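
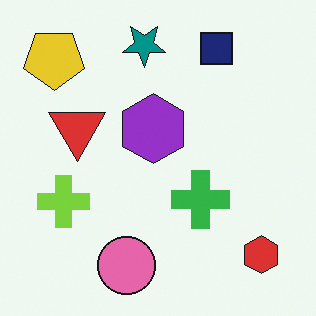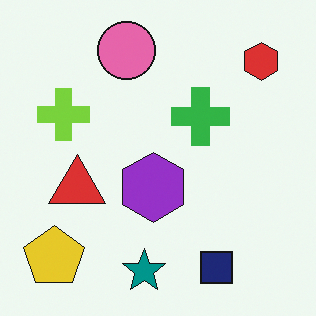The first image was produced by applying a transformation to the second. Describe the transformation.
This is the original image flipped vertically (top ↔ bottom).

The teal star is in the bottom of the second image and the top of the first — shapes on opposite sides of the horizontal midline have swapped in a mirror flip.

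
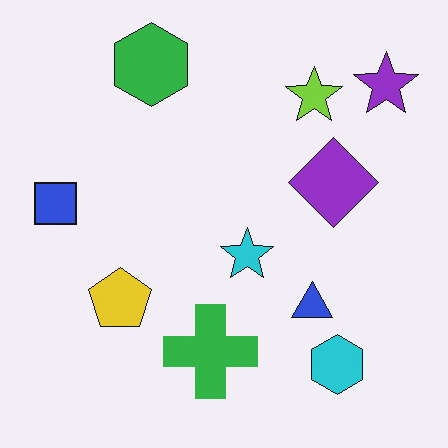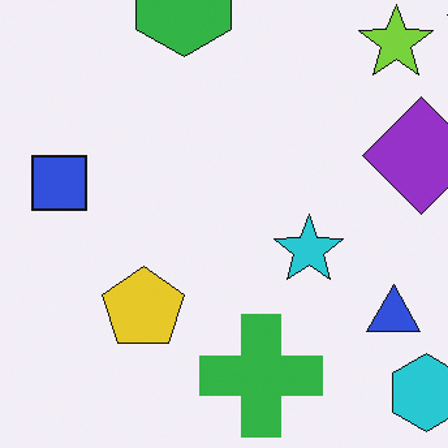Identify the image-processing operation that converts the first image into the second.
The second image is the first cropped slightly and scaled back up.

The visible shapes are larger and the field of view is narrower; shapes near the original edges may be partly or wholly outside the frame — a crop-and-rescale.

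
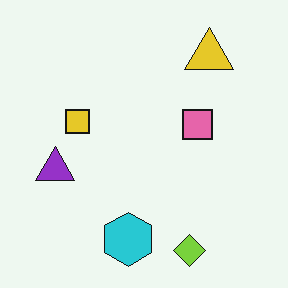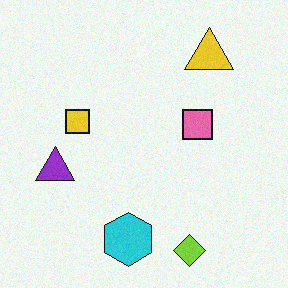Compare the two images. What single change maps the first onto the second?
The image was degraded with light additive noise.

Random speckle covers the whole image, including the flat background.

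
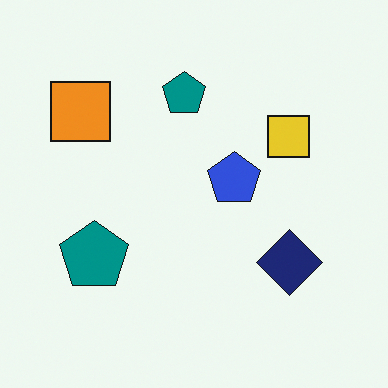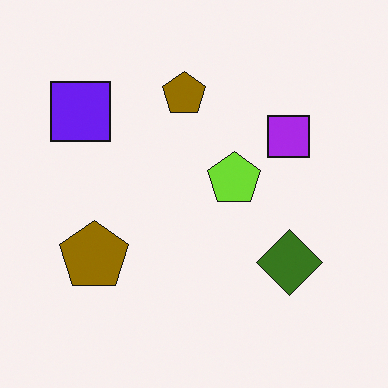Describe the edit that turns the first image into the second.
It was hue-shifted through roughly half the color wheel.

Every shape's color has rotated by the same amount around the hue wheel — a uniform hue shift.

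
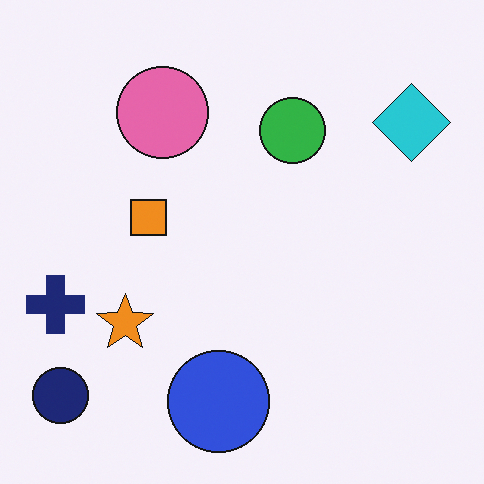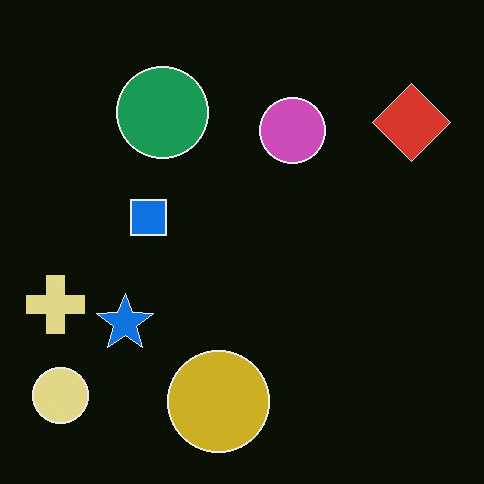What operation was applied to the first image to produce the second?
The second image is the first color-inverted (negative).

The light background has become dark and every shape's color is its complement — a photographic negative.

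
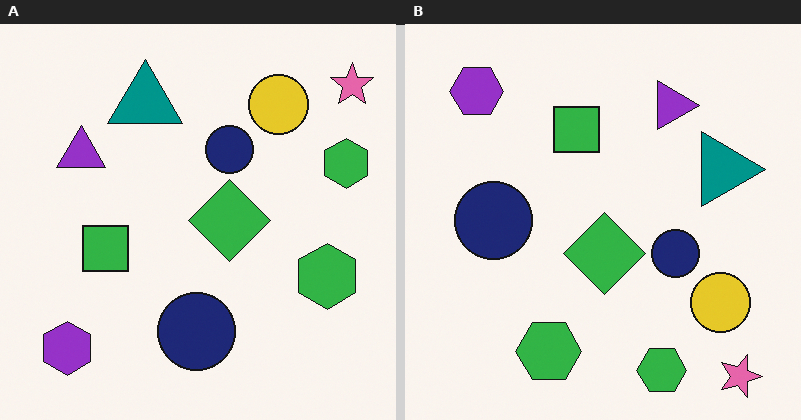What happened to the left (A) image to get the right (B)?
The right (B) image is the left (A) rotated 90° clockwise.

The pink star sits in the top-right of the left (A) image and the bottom-right of the right (B) — consistent with a whole-image 90° clockwise rotation.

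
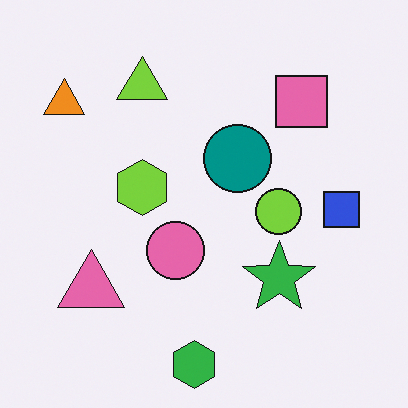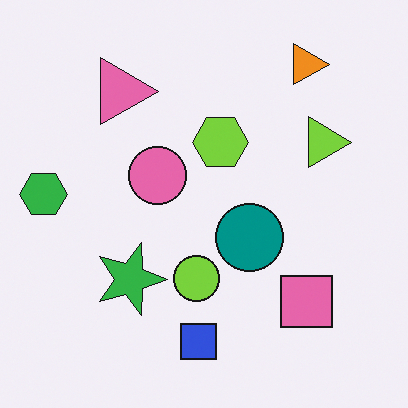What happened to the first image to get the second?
The second image is the first rotated 90° clockwise.

The orange triangle sits in the top-left of the first image and the top-right of the second — consistent with a whole-image 90° clockwise rotation.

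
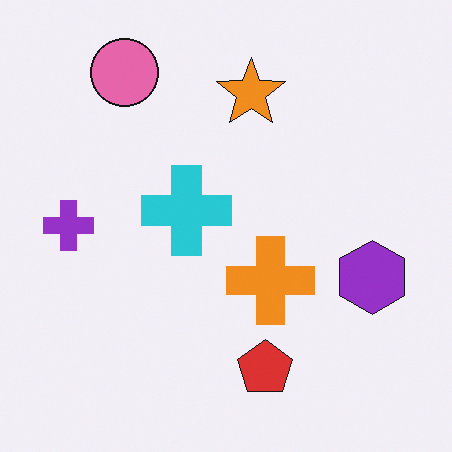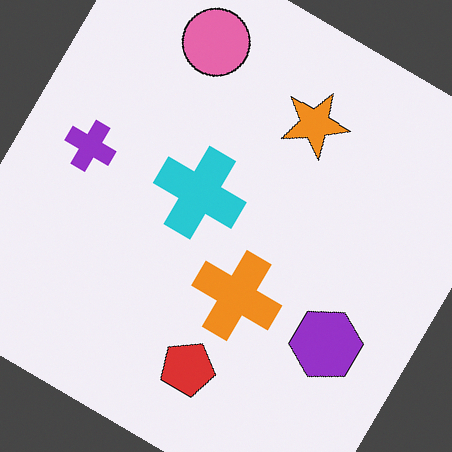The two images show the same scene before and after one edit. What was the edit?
Rotated clockwise by a large amount — several tens of degrees.

Every shape is tilted by the same angle and the image corners show triangular fill wedges — a whole-image rotation by a non-right angle.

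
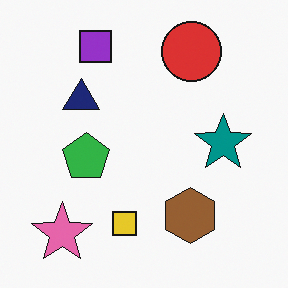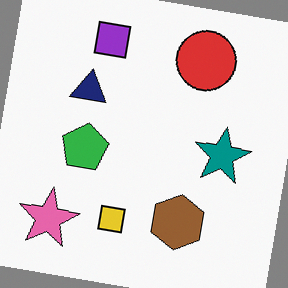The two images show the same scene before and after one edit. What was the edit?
Rotated clockwise by a slight angle.

Every shape is tilted by the same angle and the image corners show triangular fill wedges — a whole-image rotation by a non-right angle.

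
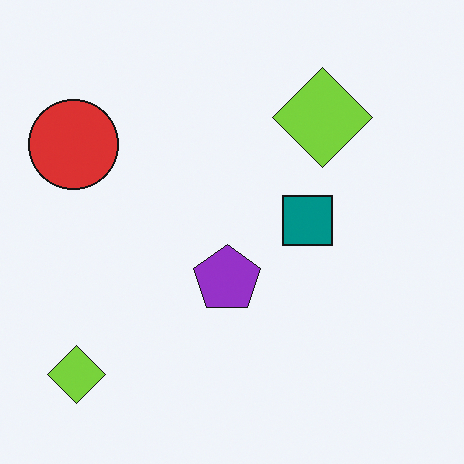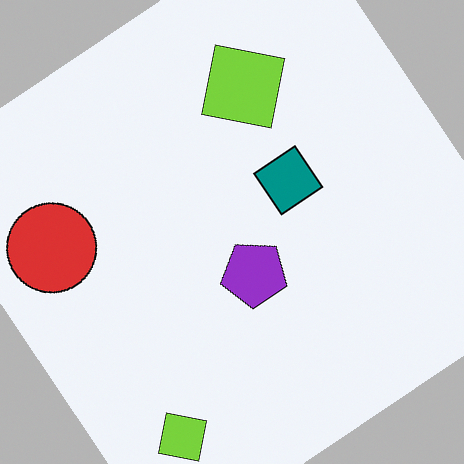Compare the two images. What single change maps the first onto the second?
It was rotated counter-clockwise by a large amount — several tens of degrees.

Every shape is tilted by the same angle and the image corners show triangular fill wedges — a whole-image rotation by a non-right angle.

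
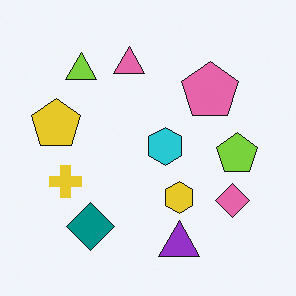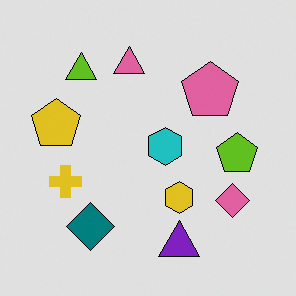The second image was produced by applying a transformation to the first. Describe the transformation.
This is the original image posterized to a reduced palette.

Each flat color has snapped to a coarser quantized level — most visibly, the near-white background has dropped to a flat grey.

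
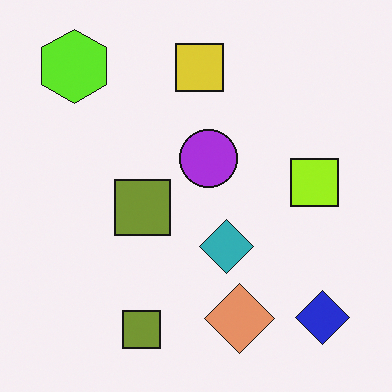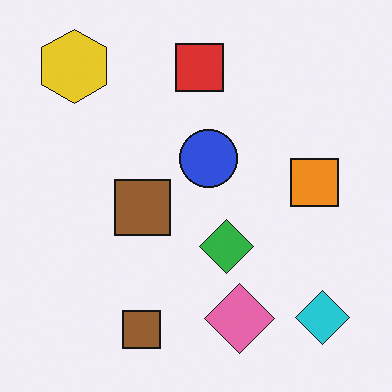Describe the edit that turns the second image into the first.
The first image is the second hue-shifted slightly.

Every shape's color has rotated by the same amount around the hue wheel — a uniform hue shift.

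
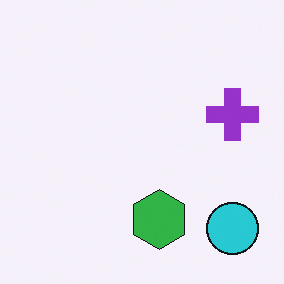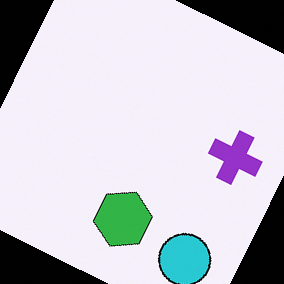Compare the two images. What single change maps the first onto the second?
The second image is the first rotated clockwise by a moderate amount.

Every shape is tilted by the same angle and the image corners show triangular fill wedges — a whole-image rotation by a non-right angle.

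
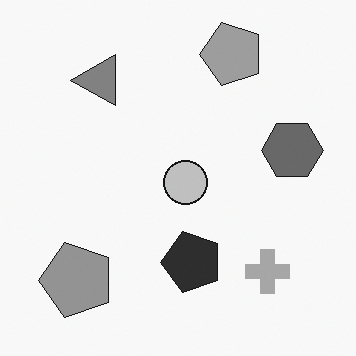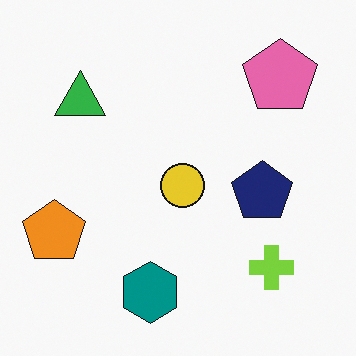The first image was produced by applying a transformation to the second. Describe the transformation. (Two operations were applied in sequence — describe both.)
The transformation is: converted to grayscale, then transposed (reflected across the top-left ↔ bottom-right diagonal).

All color is removed — every shape is now a shade of grey. Shapes have swapped their row and column positions — what was in the top-right is now in the bottom-left — a diagonal reflection.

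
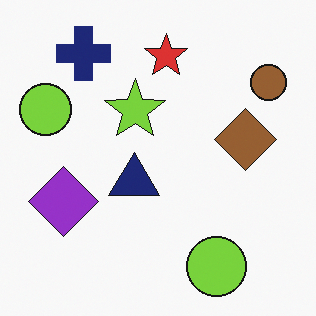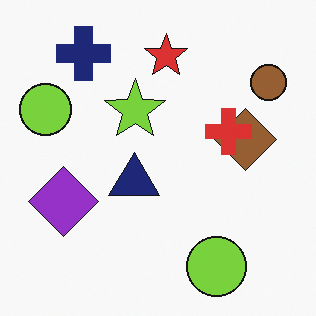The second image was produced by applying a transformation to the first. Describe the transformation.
This is the original image overlaid with an additional red cross.

A red cross appears in the second image that is absent from the first.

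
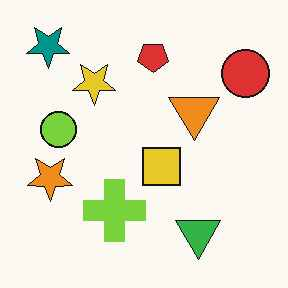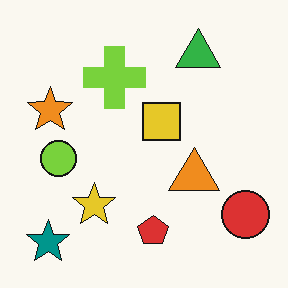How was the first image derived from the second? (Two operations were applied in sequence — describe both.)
This is the original image flipped vertically (top ↔ bottom), then JPEG-compressed with visible artifacts.

The teal star is in the bottom-left of the second image and the top-left of the first — shapes on opposite sides of the horizontal midline have swapped in a mirror flip. Blocky 8×8 compression artifacts appear around shape edges and the flat background shows ringing — characteristic JPEG degradation.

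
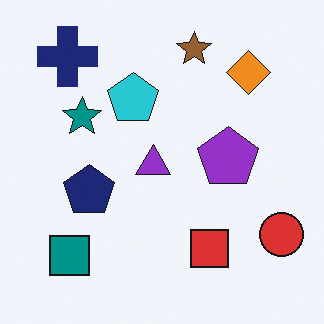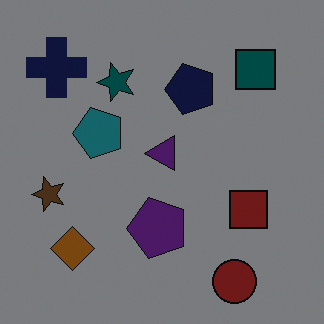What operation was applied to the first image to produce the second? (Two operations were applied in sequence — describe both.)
The transformation is: transposed (reflected across the top-left ↔ bottom-right diagonal), then darkened a lot.

Shapes have swapped their row and column positions — what was in the top-right is now in the bottom-left — a diagonal reflection. Every pixel — background and shapes alike — is uniformly darkened.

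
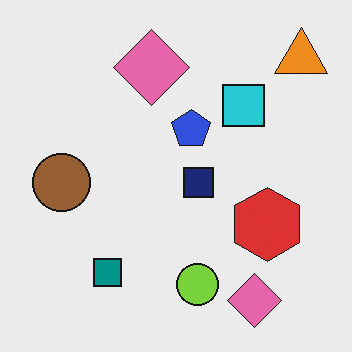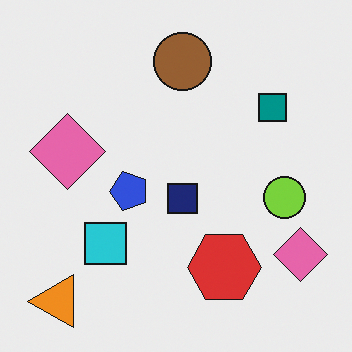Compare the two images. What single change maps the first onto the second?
The image was transposed (reflected across the top-left ↔ bottom-right diagonal).

Shapes have swapped their row and column positions — what was in the top-right is now in the bottom-left — a diagonal reflection.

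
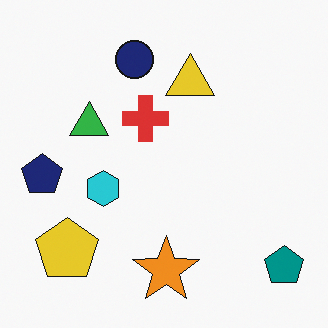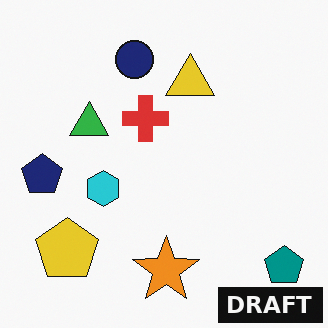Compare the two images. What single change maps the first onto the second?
The transformation is: watermarked with the text "DRAFT" in the lower-right corner.

A dark label reading "DRAFT" appears in the lower-right corner.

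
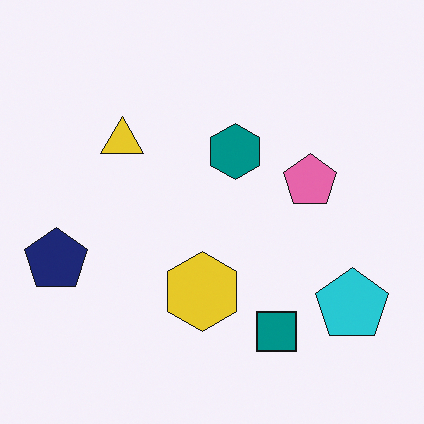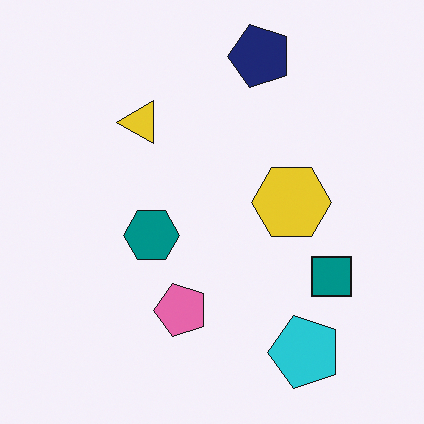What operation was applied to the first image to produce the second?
The second image is the first transposed (reflected across the top-left ↔ bottom-right diagonal).

Shapes have swapped their row and column positions — what was in the top-right is now in the bottom-left — a diagonal reflection.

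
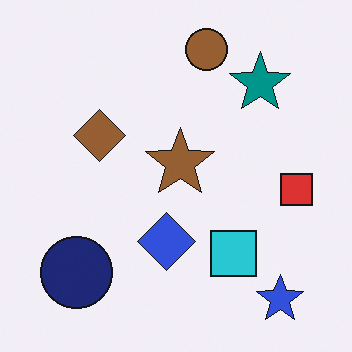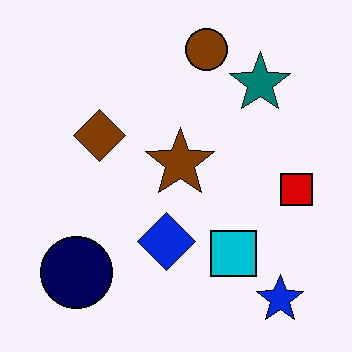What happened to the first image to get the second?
It was given slightly increased contrast.

Tones are pushed away from mid-grey across the whole image — a global contrast change.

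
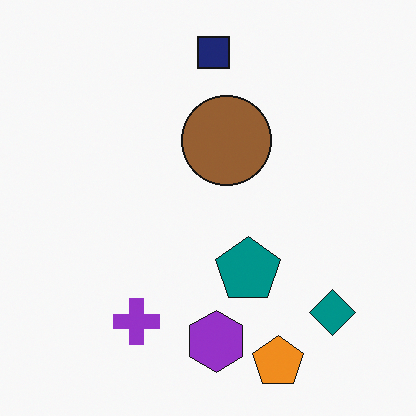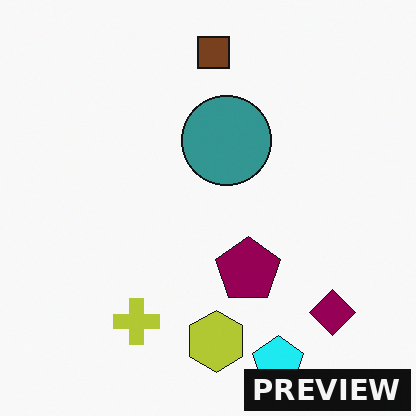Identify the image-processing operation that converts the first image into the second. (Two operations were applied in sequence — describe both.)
Hue-shifted by a moderate amount, then watermarked with the text "PREVIEW" in the lower-right corner.

Every shape's color has rotated by the same amount around the hue wheel — a uniform hue shift. A dark label reading "PREVIEW" appears in the lower-right corner.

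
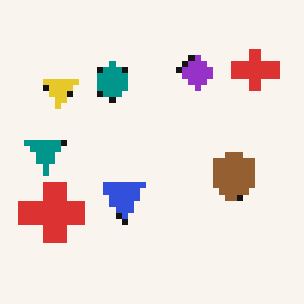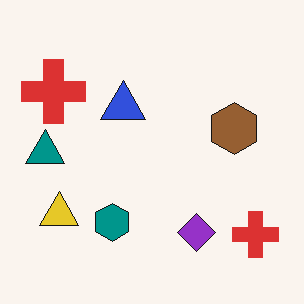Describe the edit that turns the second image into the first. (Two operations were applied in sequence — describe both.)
Flipped vertically (top ↔ bottom), then pixelated into visible square blocks.

The purple diamond is in the bottom of the second image and the top of the first — shapes on opposite sides of the horizontal midline have swapped in a mirror flip. Shapes are reduced to large square blocks; fine edges and outlines are lost — a downscale-then-upscale (mosaic) effect.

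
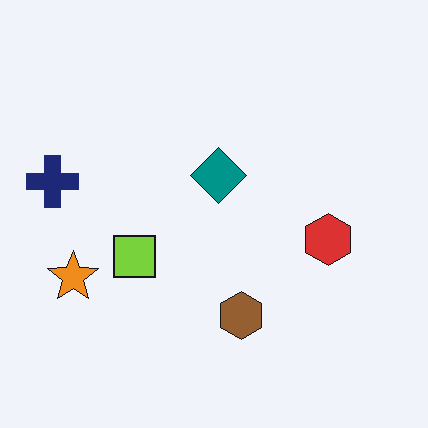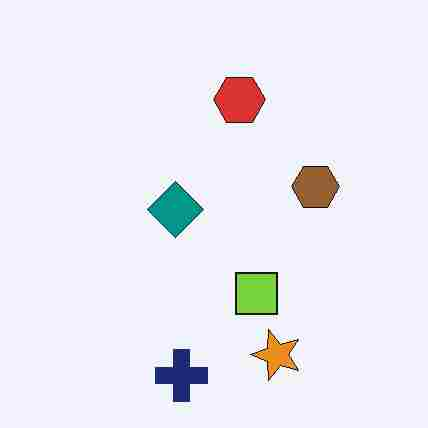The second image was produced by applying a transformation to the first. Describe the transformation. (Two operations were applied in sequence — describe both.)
It was rotated 90° counter-clockwise, then heavily JPEG-compressed with obvious blocking artifacts.

The navy cross sits in the left of the first image and the bottom of the second — consistent with a whole-image 90° counter-clockwise rotation. Blocky 8×8 compression artifacts appear around shape edges and the flat background shows ringing — characteristic JPEG degradation.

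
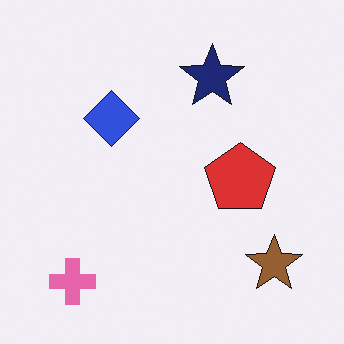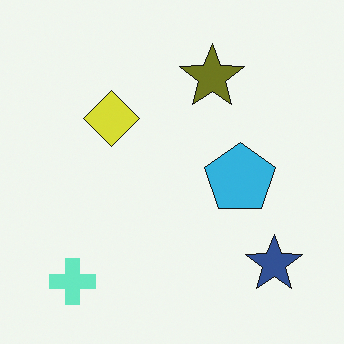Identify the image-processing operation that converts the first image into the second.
The image was hue-shifted by a large amount.

Every shape's color has rotated by the same amount around the hue wheel — a uniform hue shift.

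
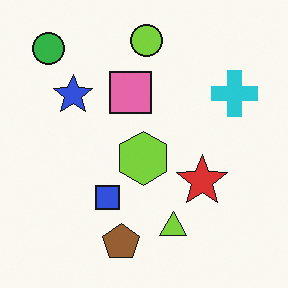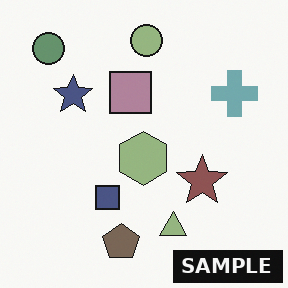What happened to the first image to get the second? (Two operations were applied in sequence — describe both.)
The second image is the first made much more muted (saturation change), then watermarked with the text "SAMPLE" in the lower-right corner.

All colors are more muted and greyish — a global saturation change. A dark label reading "SAMPLE" appears in the lower-right corner.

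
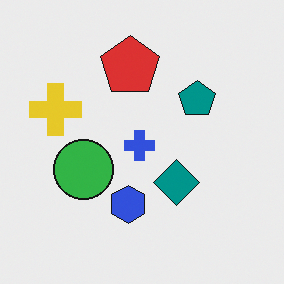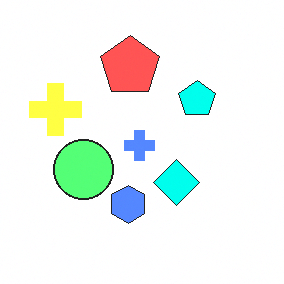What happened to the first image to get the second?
This is the original image noticeably brightened.

Every pixel — background and shapes alike — is uniformly brightened.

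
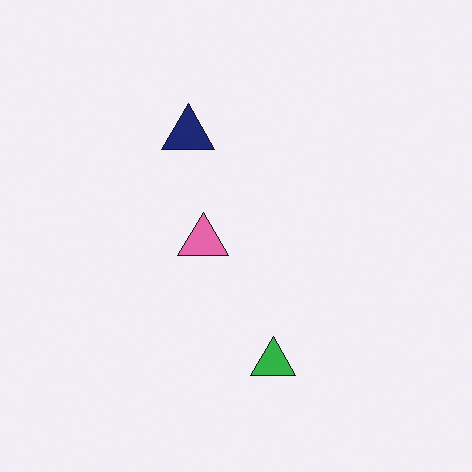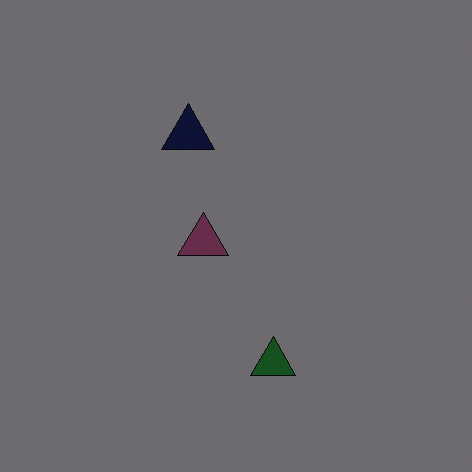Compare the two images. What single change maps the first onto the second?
The transformation is: darkened a lot.

Every pixel — background and shapes alike — is uniformly darkened.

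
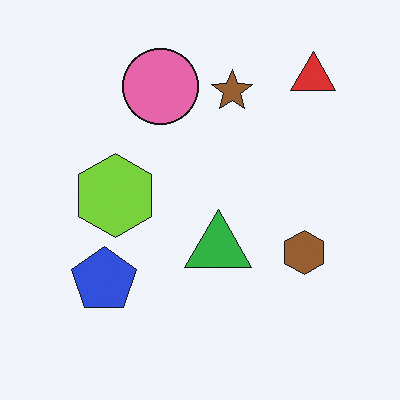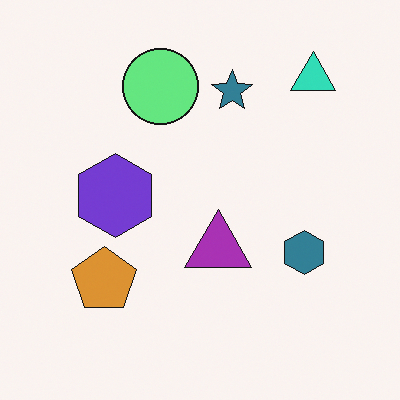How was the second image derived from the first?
The image was hue-shifted through roughly half the color wheel.

Every shape's color has rotated by the same amount around the hue wheel — a uniform hue shift.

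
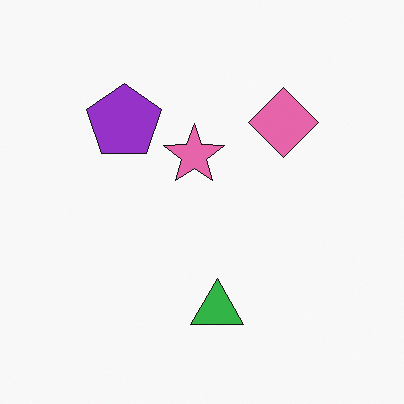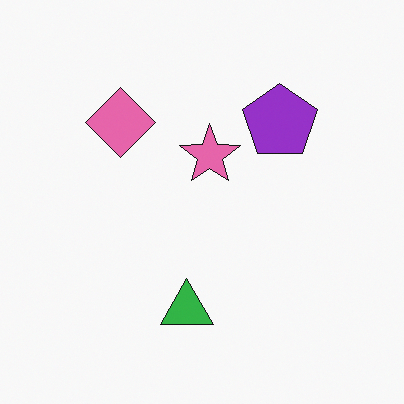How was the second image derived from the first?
The image was flipped horizontally (left ↔ right).

The pink diamond is in the top-right of the first image and the top-left of the second — shapes on opposite sides of the vertical midline have swapped in a mirror flip.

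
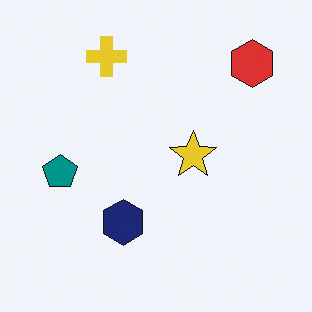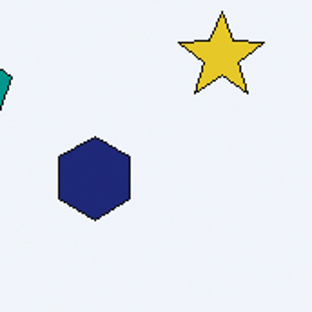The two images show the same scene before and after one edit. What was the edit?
The image was cropped tightly and scaled back up.

The visible shapes are larger and the field of view is narrower; shapes near the original edges may be partly or wholly outside the frame — a crop-and-rescale.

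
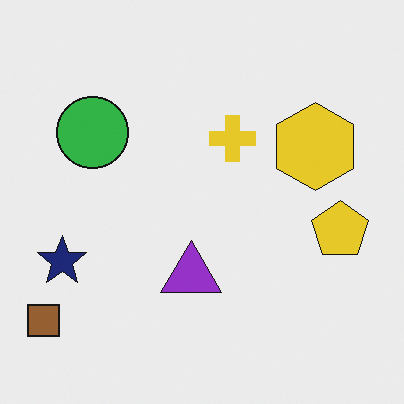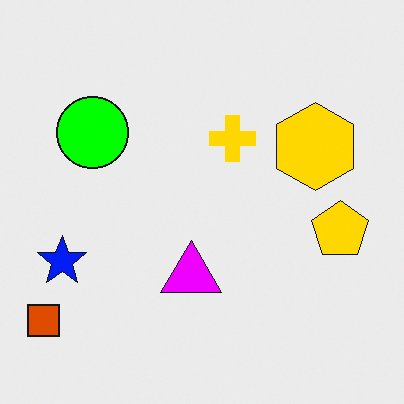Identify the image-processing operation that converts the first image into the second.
The image was heavily oversaturated.

All colors are more vivid — a global saturation change.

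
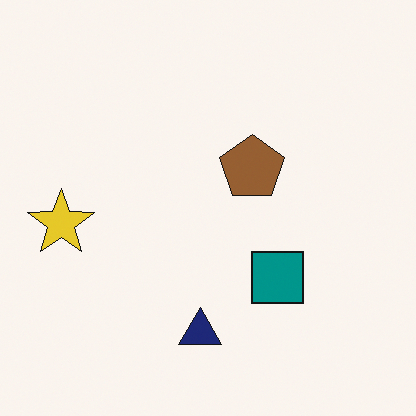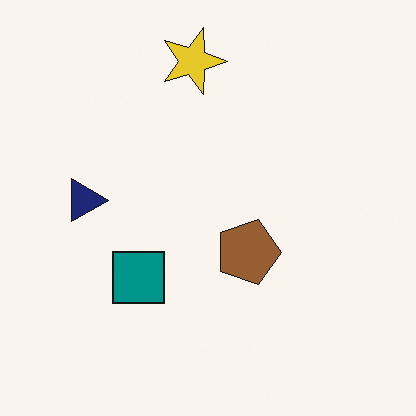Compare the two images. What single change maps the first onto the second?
It was rotated 90° clockwise.

The yellow star sits in the left of the first image and the top of the second — consistent with a whole-image 90° clockwise rotation.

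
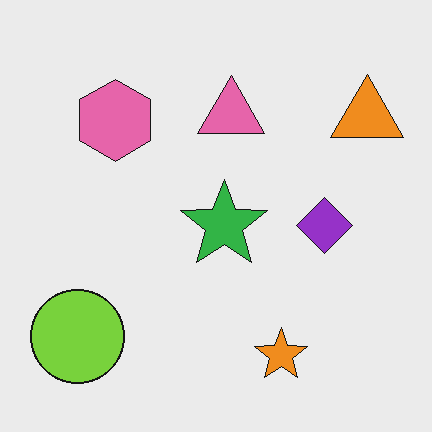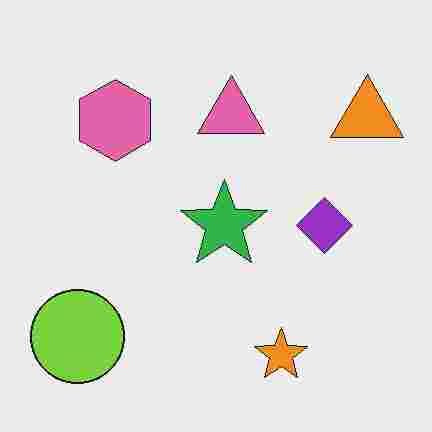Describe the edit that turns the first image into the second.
The second image is the first degraded with heavy JPEG compression.

Blocky 8×8 compression artifacts appear around shape edges and the flat background shows ringing — characteristic JPEG degradation.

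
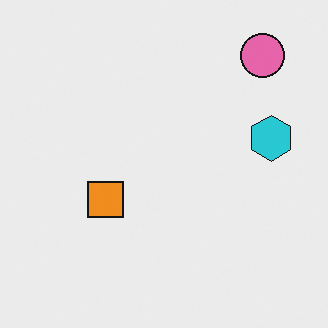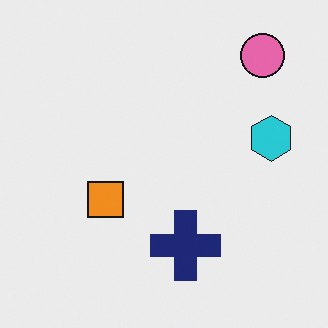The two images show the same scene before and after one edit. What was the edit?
The transformation is: overlaid with an additional navy cross.

A navy cross appears in the second image that is absent from the first.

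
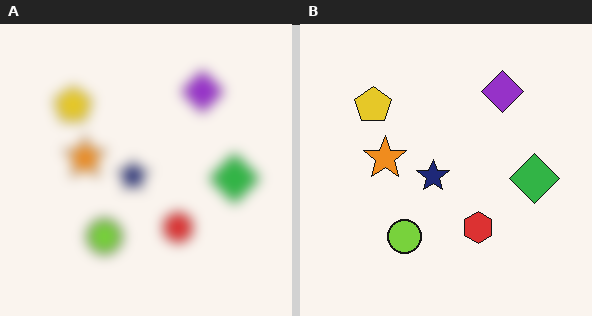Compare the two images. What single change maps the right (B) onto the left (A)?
The transformation is: strongly gaussian-blurred.

Shape edges and outlines are uniformly softened across the whole image.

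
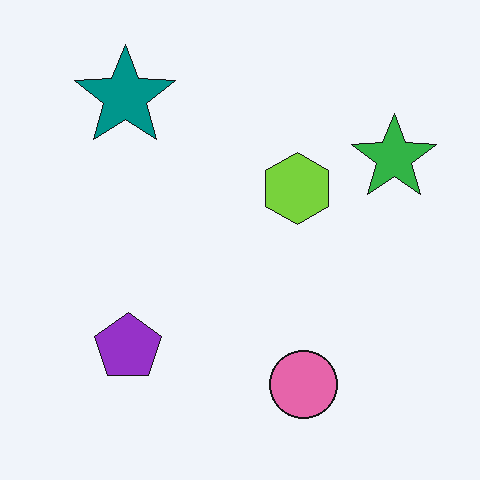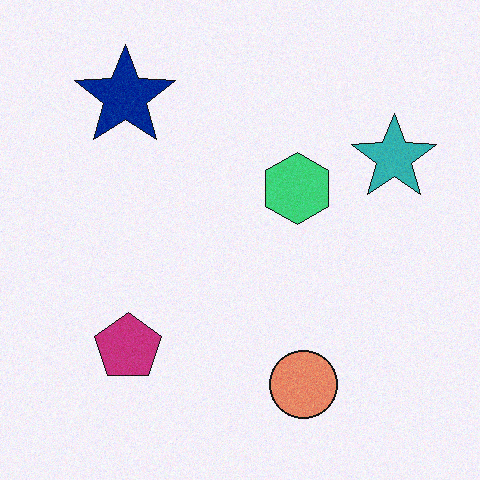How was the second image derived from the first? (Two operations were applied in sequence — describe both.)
The second image is the first degraded with a light layer of grain, then hue-shifted slightly.

Random speckle covers the whole image, including the flat background. Every shape's color has rotated by the same amount around the hue wheel — a uniform hue shift.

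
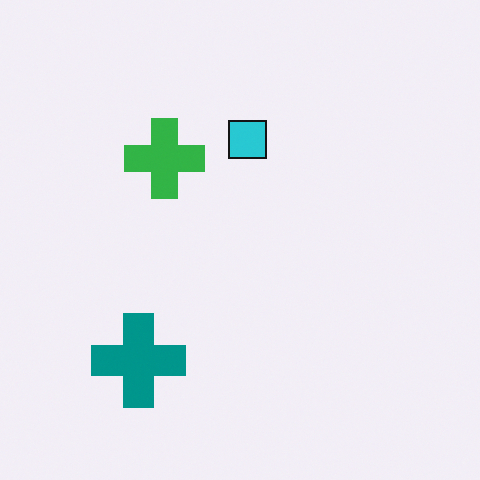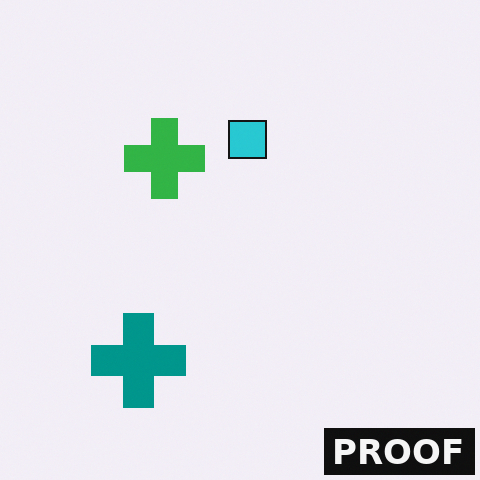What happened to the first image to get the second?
This is the original image watermarked with the text "PROOF" in the lower-right corner.

A dark label reading "PROOF" appears in the lower-right corner.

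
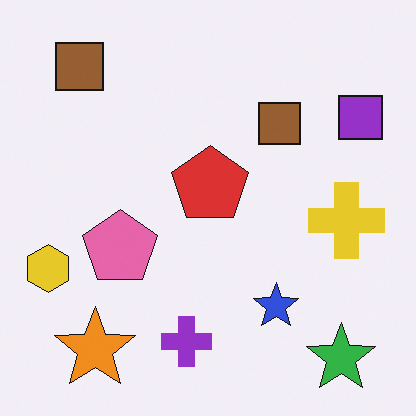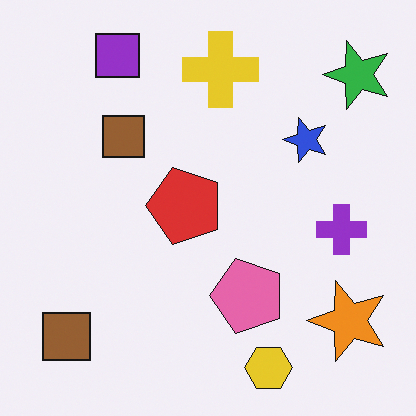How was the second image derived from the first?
Rotated 90° counter-clockwise.

The green star sits in the bottom-right of the first image and the top-right of the second — consistent with a whole-image 90° counter-clockwise rotation.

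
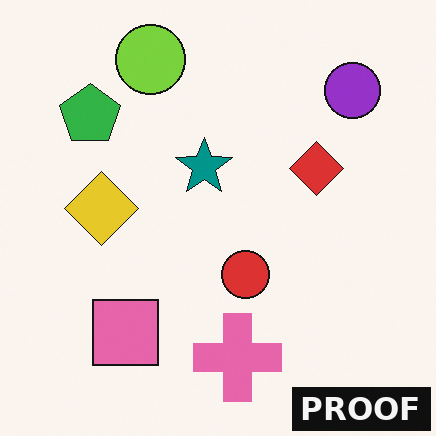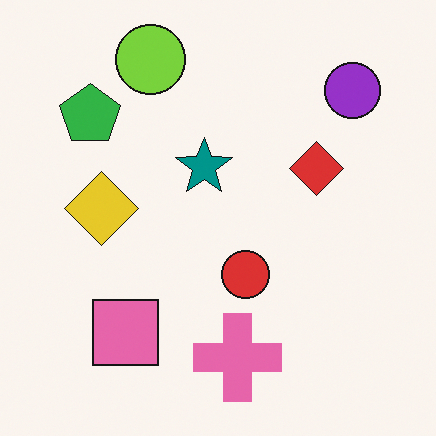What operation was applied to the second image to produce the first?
The first image is the second watermarked with the text "PROOF" in the lower-right corner.

A dark label reading "PROOF" appears in the lower-right corner.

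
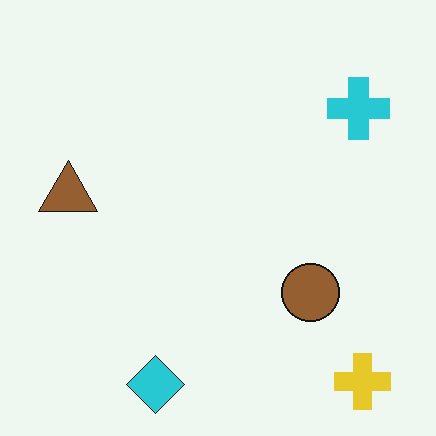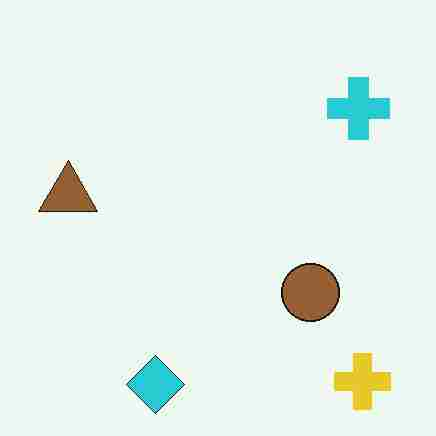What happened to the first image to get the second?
This is the original image heavily JPEG-compressed with obvious blocking artifacts.

Blocky 8×8 compression artifacts appear around shape edges and the flat background shows ringing — characteristic JPEG degradation.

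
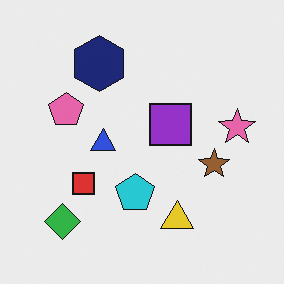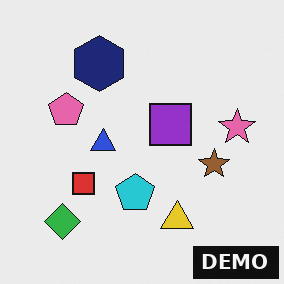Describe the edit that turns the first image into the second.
It was watermarked with the text "DEMO" in the lower-right corner.

A dark label reading "DEMO" appears in the lower-right corner.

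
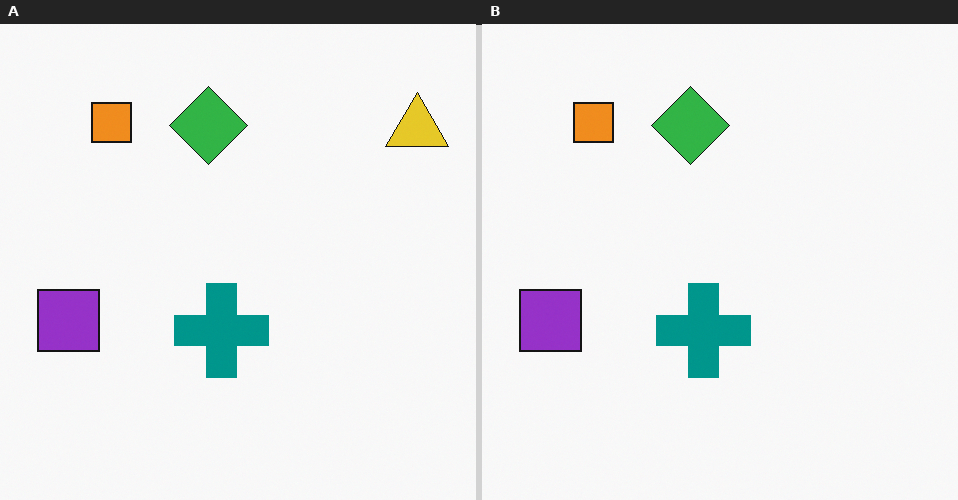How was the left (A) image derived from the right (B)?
Overlaid with an additional yellow triangle.

A yellow triangle appears in the left (A) image that is absent from the right (B).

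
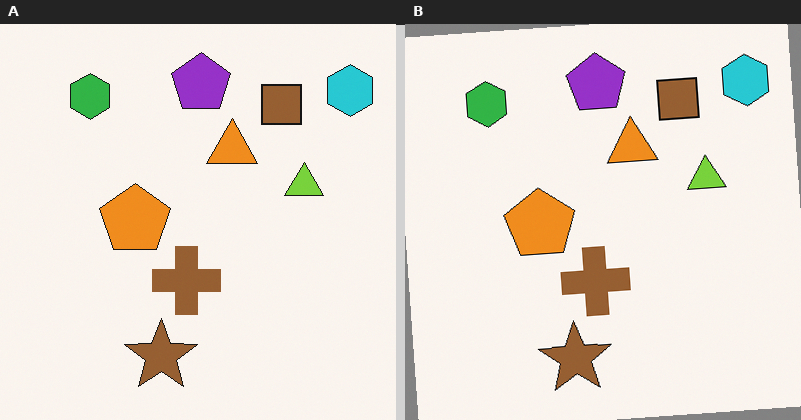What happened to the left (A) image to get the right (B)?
The transformation is: rotated counter-clockwise by a slight angle.

Every shape is tilted by the same angle and the image corners show triangular fill wedges — a whole-image rotation by a non-right angle.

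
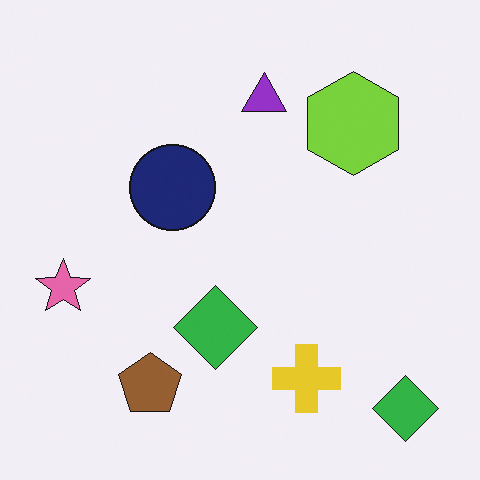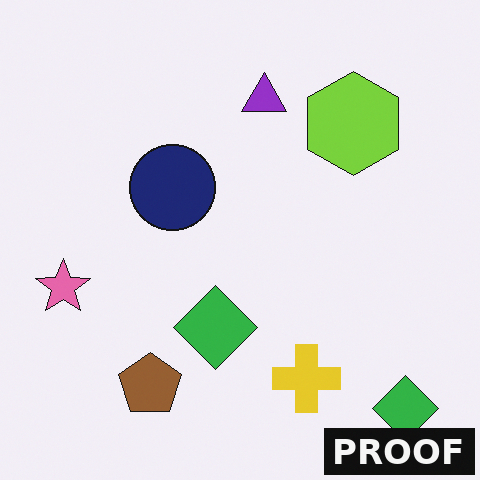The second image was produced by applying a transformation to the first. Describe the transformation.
The image was watermarked with the text "PROOF" in the lower-right corner.

A dark label reading "PROOF" appears in the lower-right corner.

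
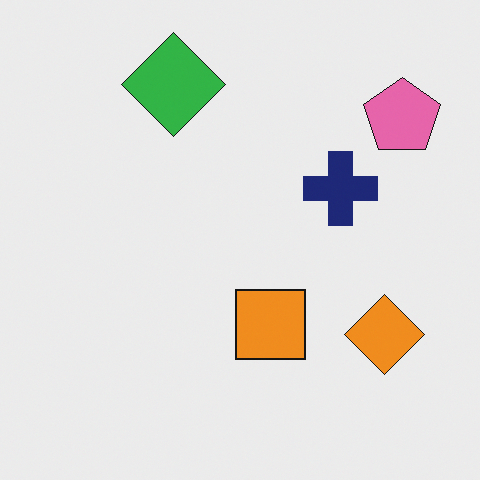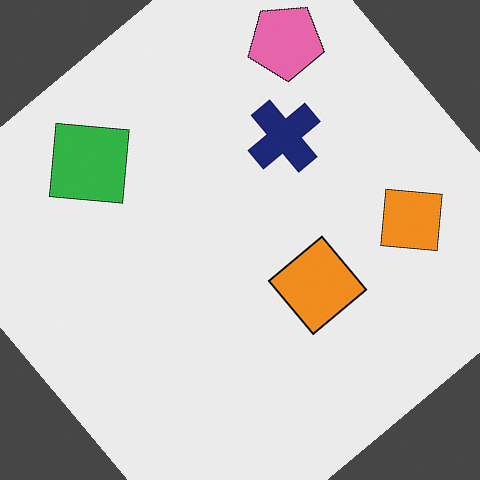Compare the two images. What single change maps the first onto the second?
The second image is the first rotated counter-clockwise by a large amount — several tens of degrees.

Every shape is tilted by the same angle and the image corners show triangular fill wedges — a whole-image rotation by a non-right angle.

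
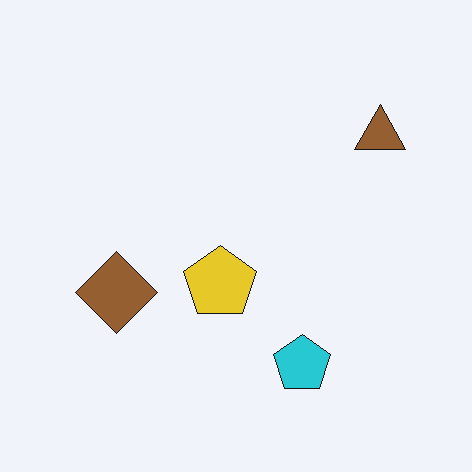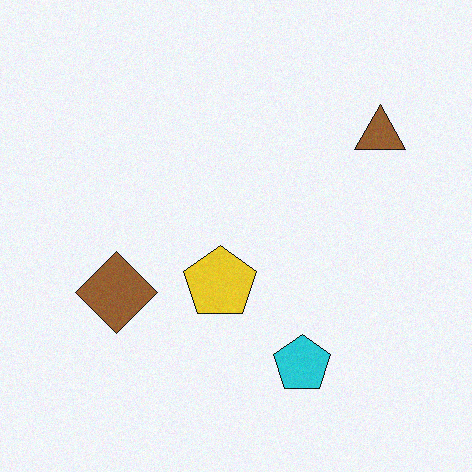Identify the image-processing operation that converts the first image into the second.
The image was degraded with subtle gaussian noise.

Random speckle covers the whole image, including the flat background.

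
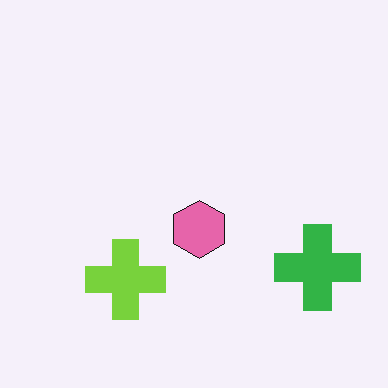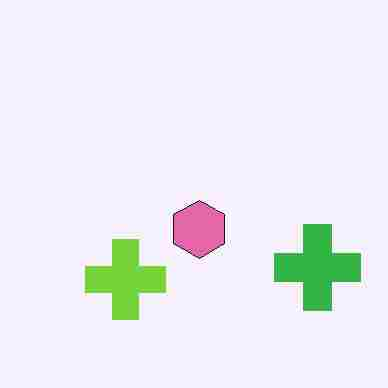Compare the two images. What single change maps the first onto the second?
The second image is the first degraded with heavy JPEG compression.

Blocky 8×8 compression artifacts appear around shape edges and the flat background shows ringing — characteristic JPEG degradation.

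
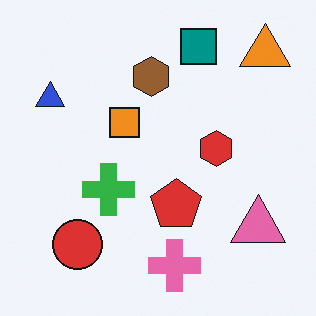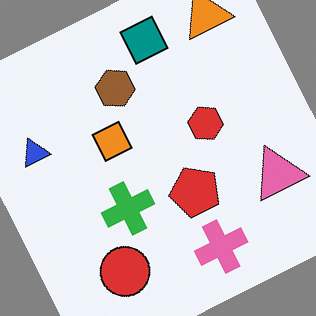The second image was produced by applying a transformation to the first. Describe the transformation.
The transformation is: rotated counter-clockwise by a moderate amount.

Every shape is tilted by the same angle and the image corners show triangular fill wedges — a whole-image rotation by a non-right angle.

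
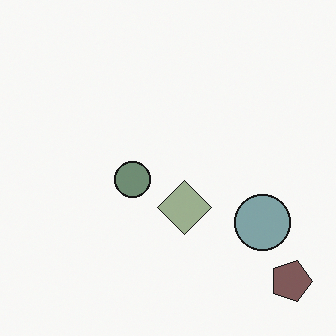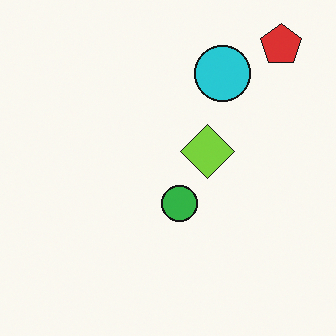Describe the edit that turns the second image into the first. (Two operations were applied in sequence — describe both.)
The image was rotated 90° clockwise, then made much more muted (saturation change).

The red pentagon sits in the top-right of the second image and the bottom-right of the first — consistent with a whole-image 90° clockwise rotation. All colors are more muted and greyish — a global saturation change.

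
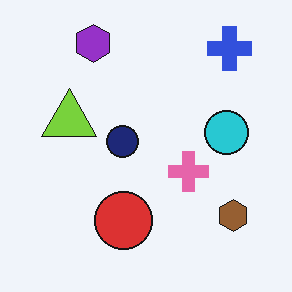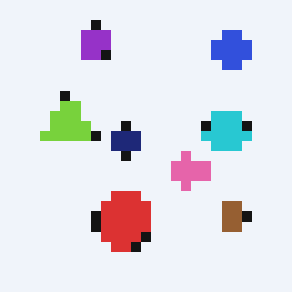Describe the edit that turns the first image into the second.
This is the original image heavily pixelated into large blocks.

Shapes are reduced to large square blocks; fine edges and outlines are lost — a downscale-then-upscale (mosaic) effect.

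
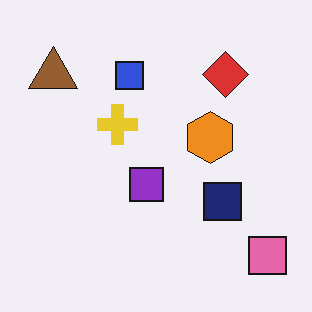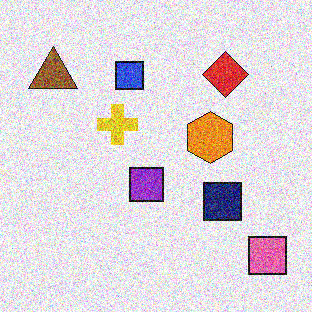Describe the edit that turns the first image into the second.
This is the original image degraded with heavy additive noise.

Random speckle covers the whole image, including the flat background.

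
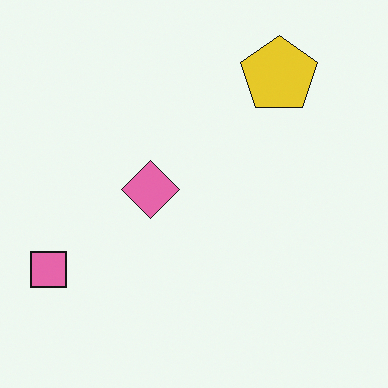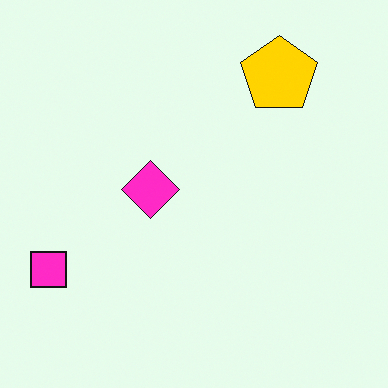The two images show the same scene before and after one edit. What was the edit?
It was made much more vivid (saturation change).

All colors are more vivid — a global saturation change.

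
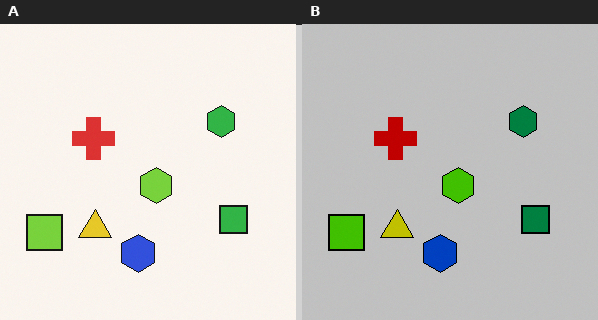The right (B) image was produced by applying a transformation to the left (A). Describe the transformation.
Heavily posterized to just a handful of flat colors.

Each flat color has snapped to a coarser quantized level — most visibly, the near-white background has dropped to a flat grey.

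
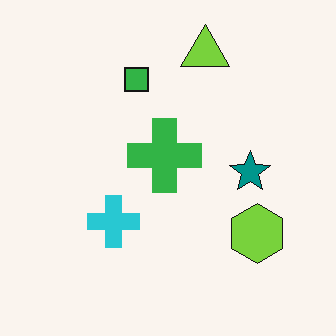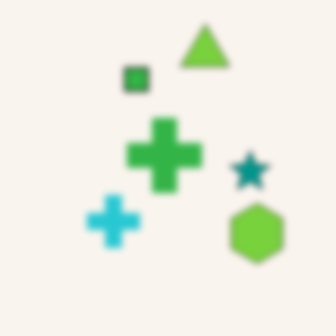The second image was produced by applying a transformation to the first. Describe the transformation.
Noticeably gaussian-blurred.

Shape edges and outlines are uniformly softened across the whole image.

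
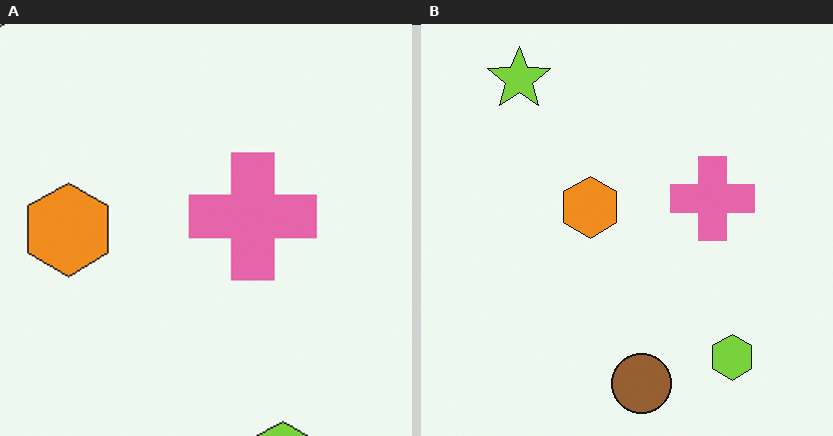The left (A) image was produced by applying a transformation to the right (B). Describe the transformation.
The image was cropped slightly and scaled back up.

The visible shapes are larger and the field of view is narrower; shapes near the original edges may be partly or wholly outside the frame — a crop-and-rescale.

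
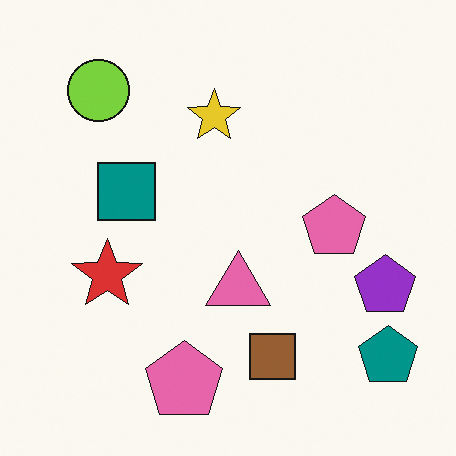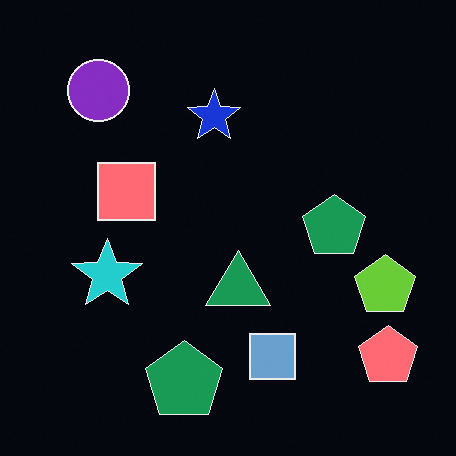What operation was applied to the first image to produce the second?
Color-inverted (negative).

The light background has become dark and every shape's color is its complement — a photographic negative.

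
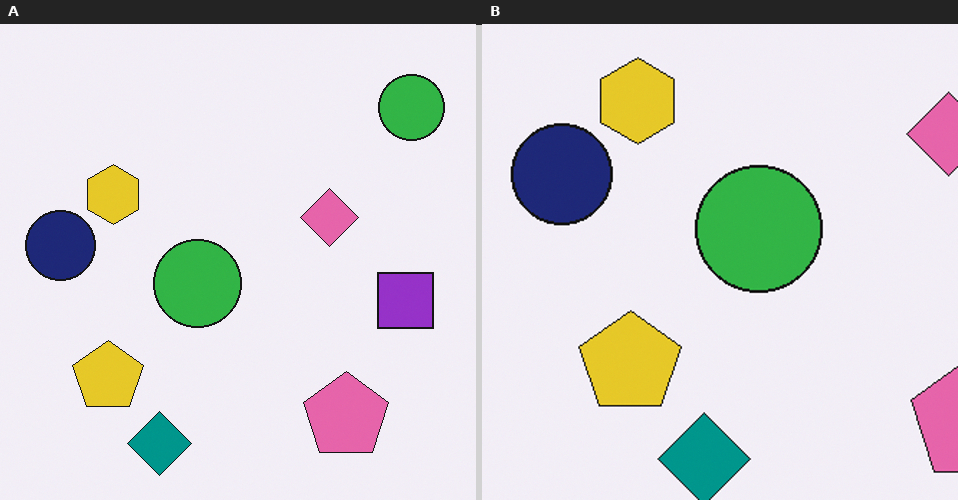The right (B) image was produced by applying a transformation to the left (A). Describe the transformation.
Cropped to a modestly smaller region and rescaled.

The visible shapes are larger and the field of view is narrower; shapes near the original edges may be partly or wholly outside the frame — a crop-and-rescale.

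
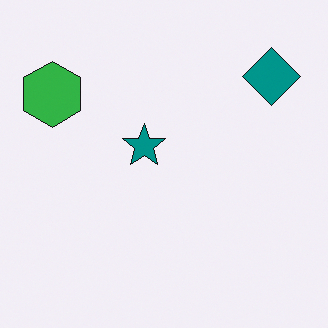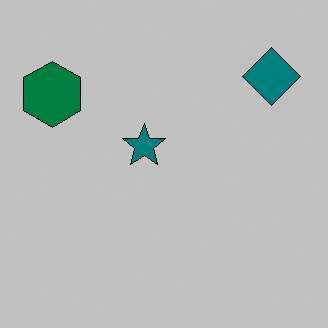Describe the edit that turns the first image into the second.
The transformation is: aggressively posterized.

Each flat color has snapped to a coarser quantized level — most visibly, the near-white background has dropped to a flat grey.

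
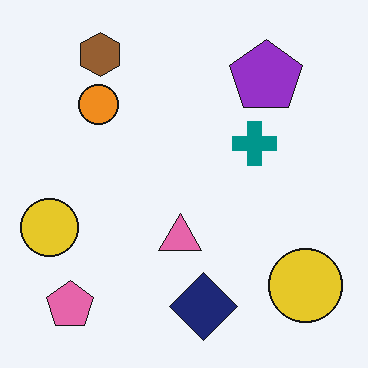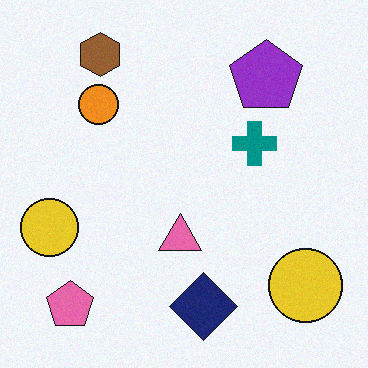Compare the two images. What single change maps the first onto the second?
Degraded with a light layer of grain.

Random speckle covers the whole image, including the flat background.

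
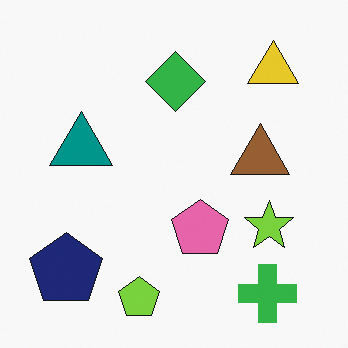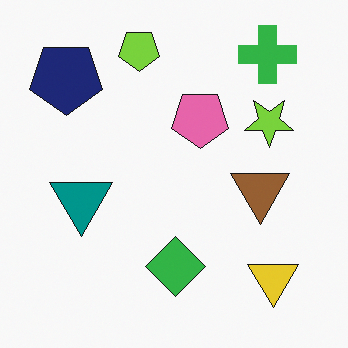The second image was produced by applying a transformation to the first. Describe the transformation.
The image was flipped vertically (top ↔ bottom).

The lime pentagon is in the bottom of the first image and the top of the second — shapes on opposite sides of the horizontal midline have swapped in a mirror flip.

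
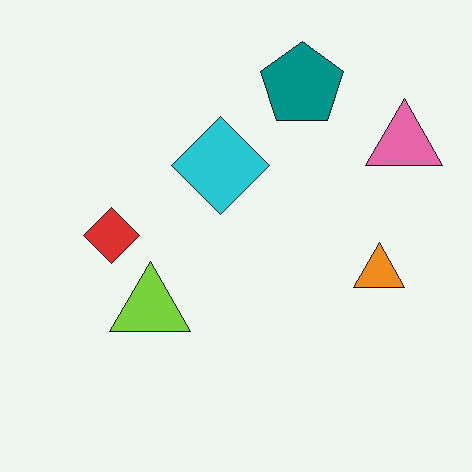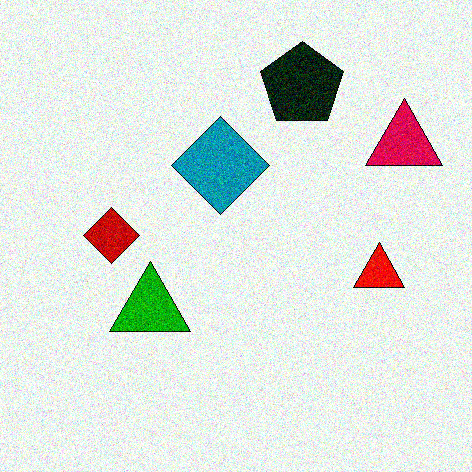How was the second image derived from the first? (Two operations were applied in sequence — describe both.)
The transformation is: boosted in contrast, then degraded with a thick layer of grain.

Tones are pushed away from mid-grey across the whole image — a global contrast change. Random speckle covers the whole image, including the flat background.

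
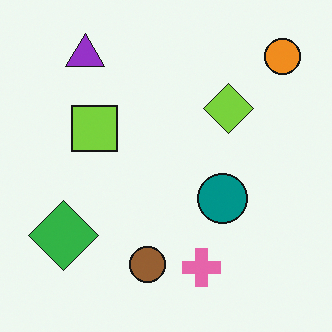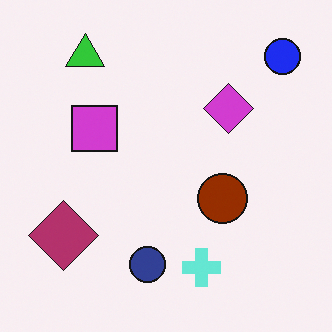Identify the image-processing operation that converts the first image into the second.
This is the original image hue-shifted by a large amount.

Every shape's color has rotated by the same amount around the hue wheel — a uniform hue shift.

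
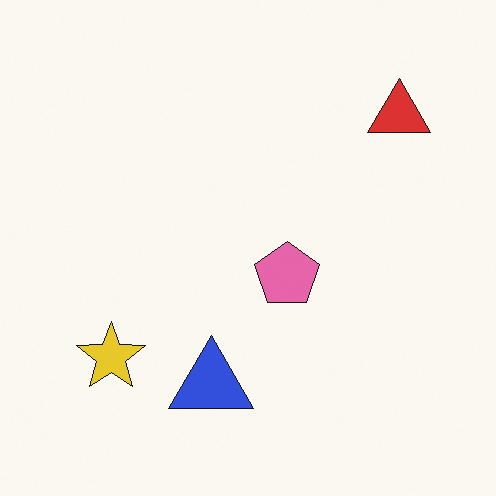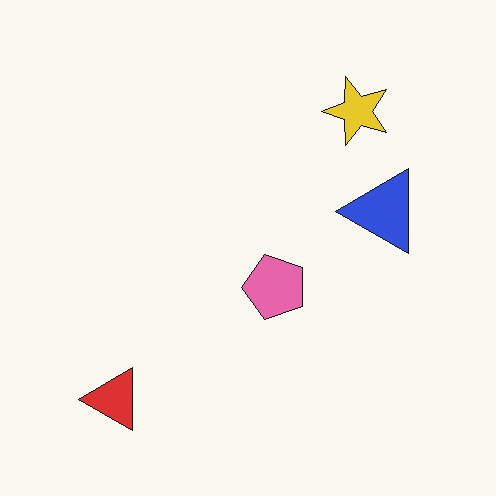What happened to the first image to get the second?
The image was transposed (reflected across the top-left ↔ bottom-right diagonal).

Shapes have swapped their row and column positions — what was in the top-right is now in the bottom-left — a diagonal reflection.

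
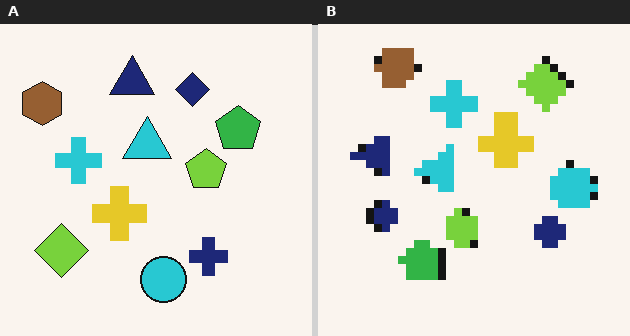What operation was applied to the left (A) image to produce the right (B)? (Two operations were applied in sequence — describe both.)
Moderately pixelated, then transposed (reflected across the top-left ↔ bottom-right diagonal).

Shapes are reduced to large square blocks; fine edges and outlines are lost — a downscale-then-upscale (mosaic) effect. Shapes have swapped their row and column positions — what was in the top-right is now in the bottom-left — a diagonal reflection.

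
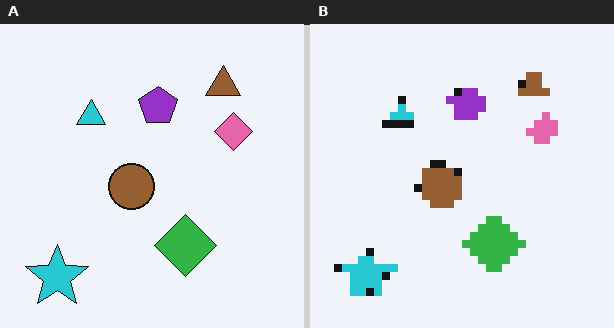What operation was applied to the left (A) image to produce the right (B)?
It was pixelated into visible square blocks.

Shapes are reduced to large square blocks; fine edges and outlines are lost — a downscale-then-upscale (mosaic) effect.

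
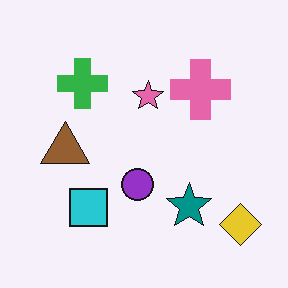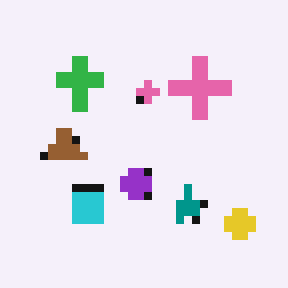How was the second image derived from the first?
Pixelated into visible square blocks.

Shapes are reduced to large square blocks; fine edges and outlines are lost — a downscale-then-upscale (mosaic) effect.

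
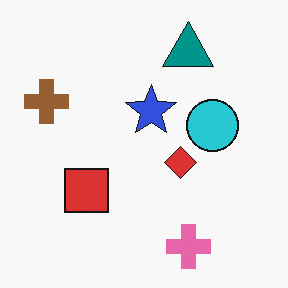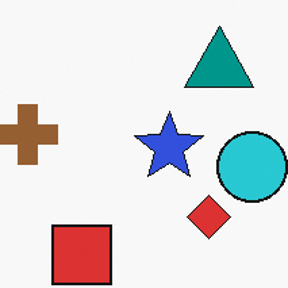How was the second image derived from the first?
This is the original image cropped to a modestly smaller region and rescaled.

The visible shapes are larger and the field of view is narrower; shapes near the original edges may be partly or wholly outside the frame — a crop-and-rescale.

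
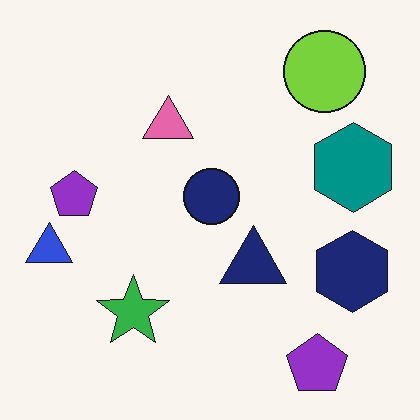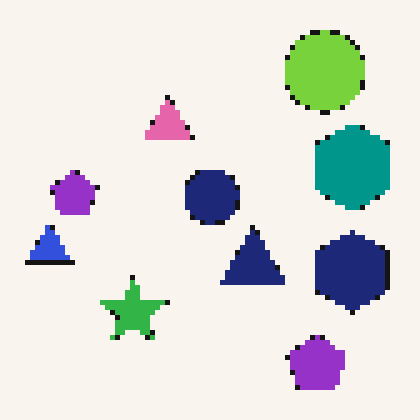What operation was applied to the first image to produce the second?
The second image is the first lightly pixelated (a mild mosaic effect).

Shapes are reduced to large square blocks; fine edges and outlines are lost — a downscale-then-upscale (mosaic) effect.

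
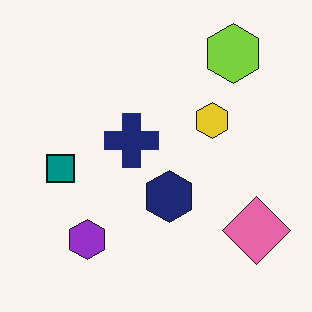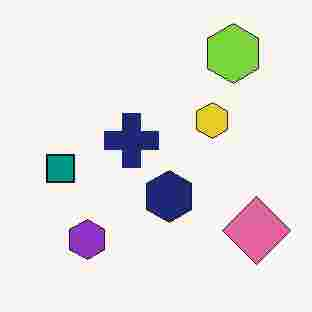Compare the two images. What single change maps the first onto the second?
It was degraded with heavy JPEG compression.

Blocky 8×8 compression artifacts appear around shape edges and the flat background shows ringing — characteristic JPEG degradation.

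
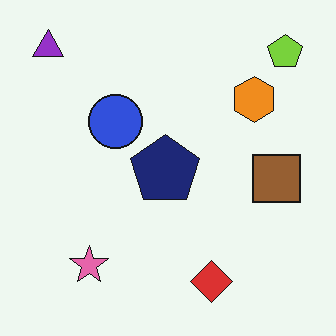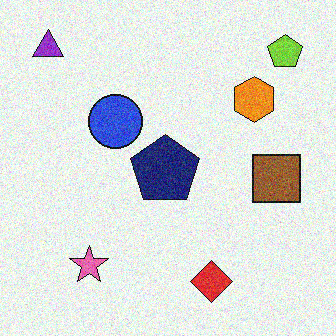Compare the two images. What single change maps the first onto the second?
The second image is the first degraded with moderate additive noise.

Random speckle covers the whole image, including the flat background.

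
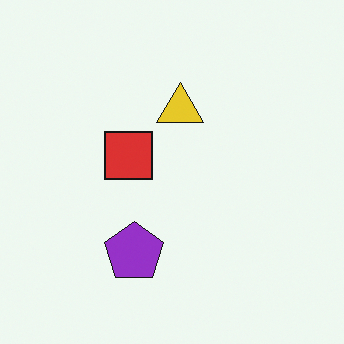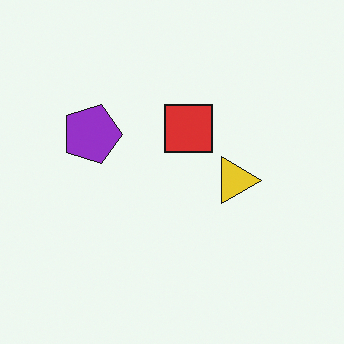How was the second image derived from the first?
The transformation is: rotated 90° clockwise.

The purple pentagon sits in the bottom of the first image and the left of the second — consistent with a whole-image 90° clockwise rotation.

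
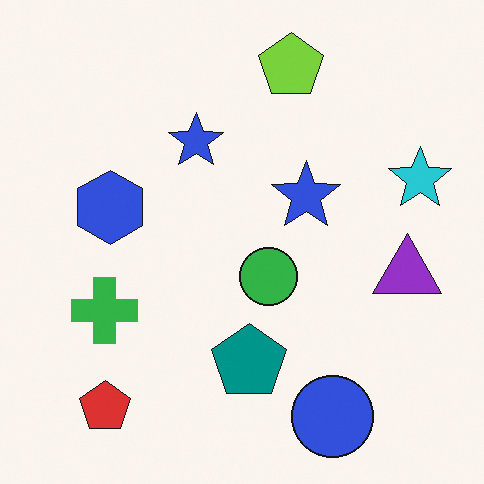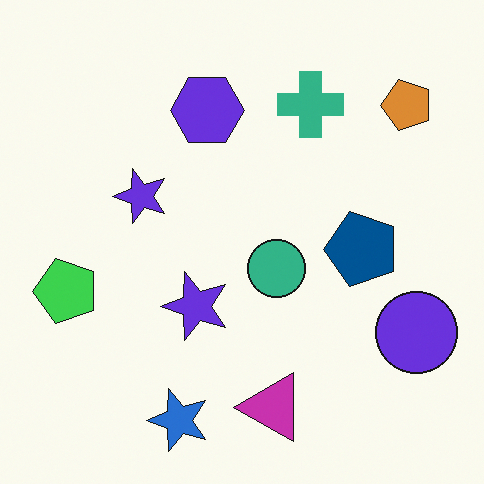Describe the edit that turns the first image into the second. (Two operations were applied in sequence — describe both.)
This is the original image transposed (reflected across the top-left ↔ bottom-right diagonal), then hue-shifted slightly.

Shapes have swapped their row and column positions — what was in the top-right is now in the bottom-left — a diagonal reflection. Every shape's color has rotated by the same amount around the hue wheel — a uniform hue shift.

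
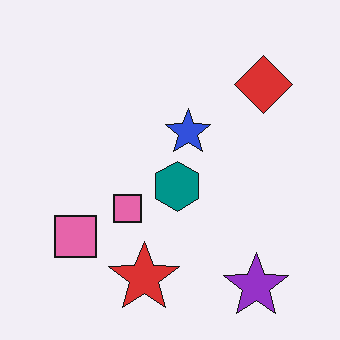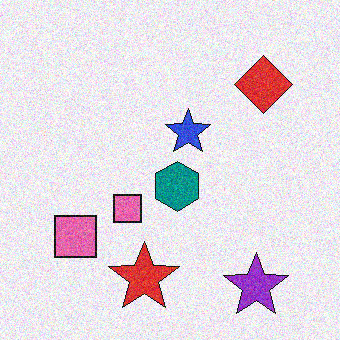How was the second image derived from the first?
The transformation is: degraded with moderate additive noise.

Random speckle covers the whole image, including the flat background.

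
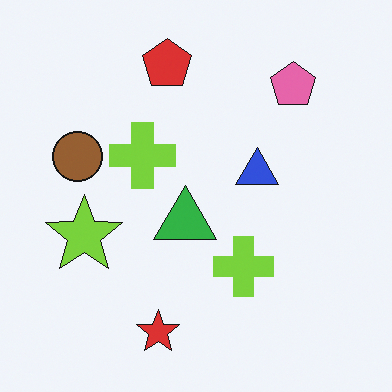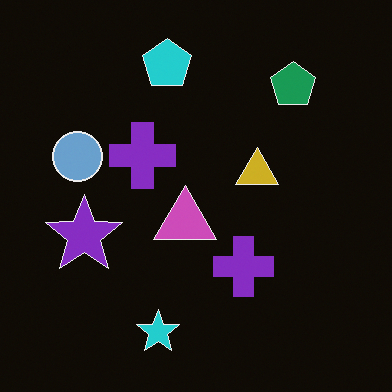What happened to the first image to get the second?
The transformation is: color-inverted (negative).

The light background has become dark and every shape's color is its complement — a photographic negative.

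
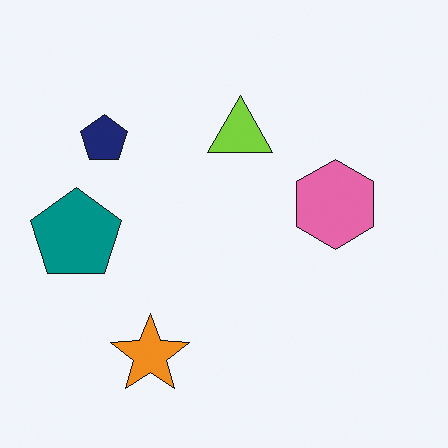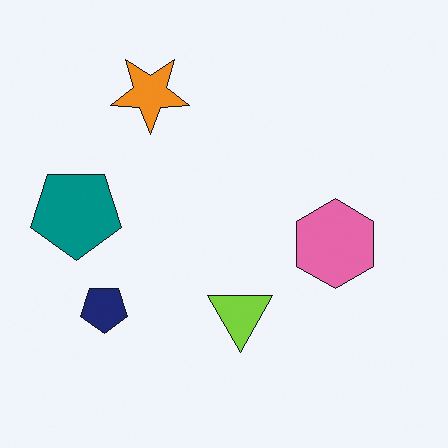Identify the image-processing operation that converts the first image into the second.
This is the original image flipped vertically (top ↔ bottom).

The orange star is in the bottom of the first image and the top of the second — shapes on opposite sides of the horizontal midline have swapped in a mirror flip.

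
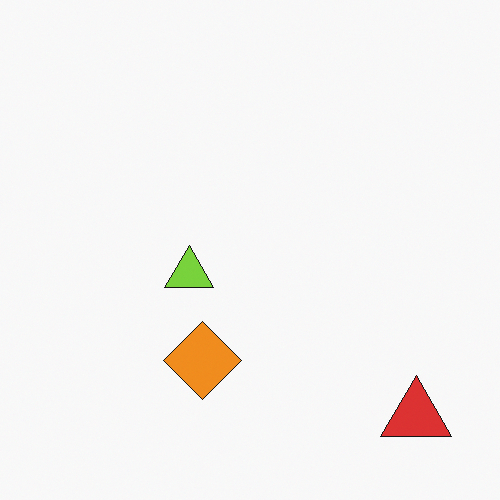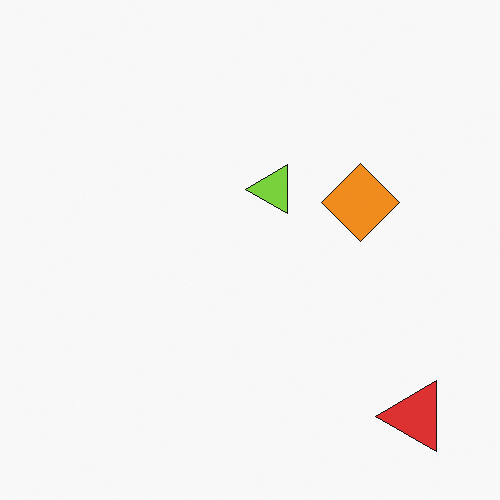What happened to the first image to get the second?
The image was transposed (reflected across the top-left ↔ bottom-right diagonal).

Shapes have swapped their row and column positions — what was in the top-right is now in the bottom-left — a diagonal reflection.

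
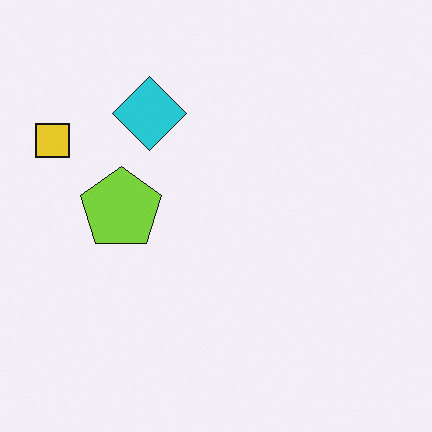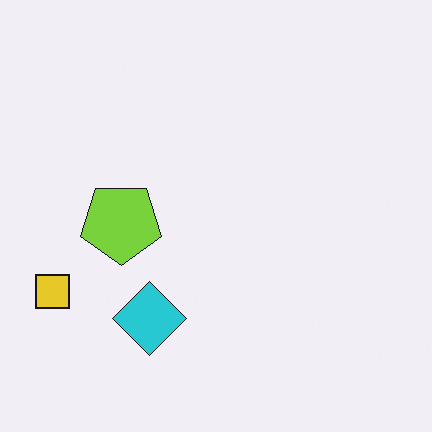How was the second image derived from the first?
The image was flipped vertically (top ↔ bottom).

The cyan diamond is in the top of the first image and the bottom of the second — shapes on opposite sides of the horizontal midline have swapped in a mirror flip.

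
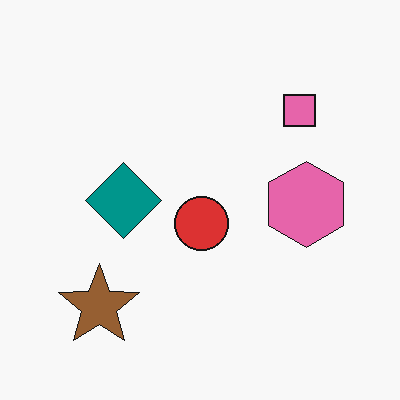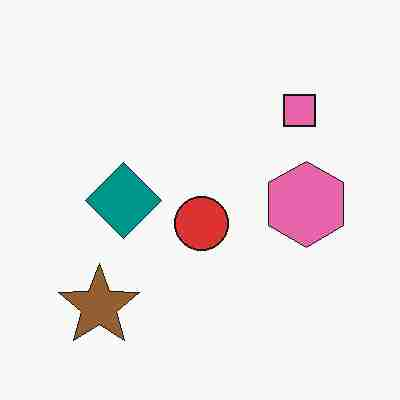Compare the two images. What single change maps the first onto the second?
It was heavily JPEG-compressed with obvious blocking artifacts.

Blocky 8×8 compression artifacts appear around shape edges and the flat background shows ringing — characteristic JPEG degradation.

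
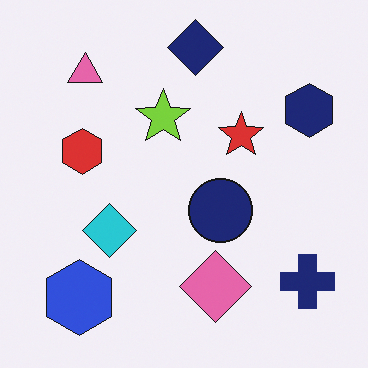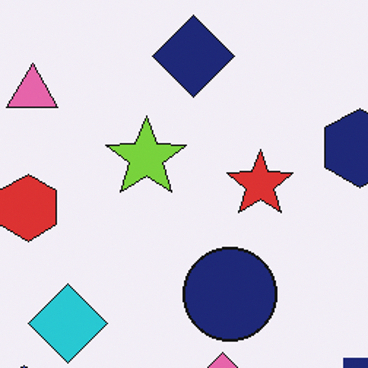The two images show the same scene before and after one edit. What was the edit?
It was cropped slightly and scaled back up.

The visible shapes are larger and the field of view is narrower; shapes near the original edges may be partly or wholly outside the frame — a crop-and-rescale.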